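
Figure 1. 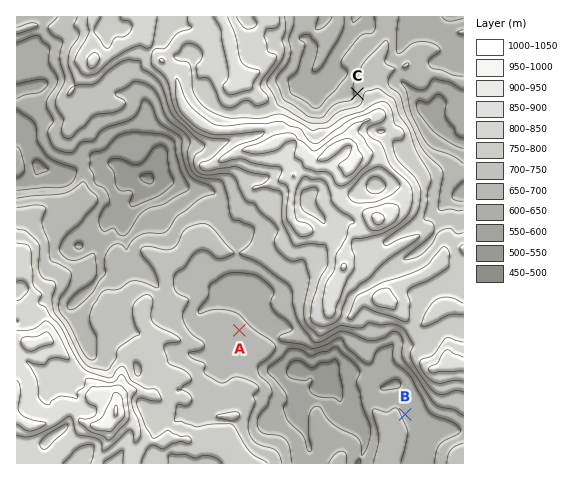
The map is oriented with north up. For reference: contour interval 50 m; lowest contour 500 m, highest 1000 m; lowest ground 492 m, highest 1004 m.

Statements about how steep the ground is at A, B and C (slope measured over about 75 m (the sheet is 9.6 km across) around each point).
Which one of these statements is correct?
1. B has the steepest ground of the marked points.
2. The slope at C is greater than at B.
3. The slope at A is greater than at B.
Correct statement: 2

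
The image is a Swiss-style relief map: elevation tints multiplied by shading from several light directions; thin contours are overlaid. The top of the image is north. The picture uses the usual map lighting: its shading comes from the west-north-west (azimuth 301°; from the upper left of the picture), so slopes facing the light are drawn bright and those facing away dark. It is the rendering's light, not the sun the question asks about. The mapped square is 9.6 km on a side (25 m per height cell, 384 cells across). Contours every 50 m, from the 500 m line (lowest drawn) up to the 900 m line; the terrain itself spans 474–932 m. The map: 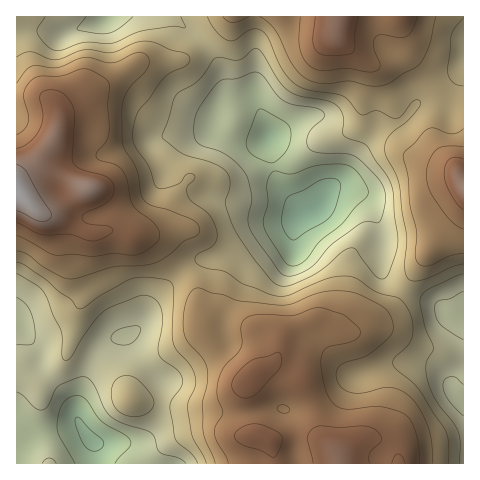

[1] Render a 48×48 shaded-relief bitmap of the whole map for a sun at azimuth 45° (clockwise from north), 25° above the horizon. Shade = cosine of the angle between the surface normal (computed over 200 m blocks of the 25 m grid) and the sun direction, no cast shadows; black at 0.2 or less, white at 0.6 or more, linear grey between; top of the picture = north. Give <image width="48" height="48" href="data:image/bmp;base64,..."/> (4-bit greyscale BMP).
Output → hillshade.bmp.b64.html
<image width="48" height="48" href="data:image/bmp;base64,Qk32BAAAAAAAAHYAAAAoAAAAMAAAADAAAAABAAQAAAAAAIAEAAATCwAAEwsAABAAAAAAAAAAAAAAABEREQAiIiIAMzMzAERERABVVVUAZmZmAHd3dwCIiIgAmZmZAKqqqgC7u7sAzMzMAN3d3QDu7u4A////AHeKzdyoiJh2UgABNWdnmXVnmqmYis3M3YiazduYeHdlQhABNWZoqWV4mpmIms3M3Yiazcp2VVVVQyESRmeJqXeJqpmZq83M3YiKvLhTIiNVVEM1eImsuoiaqqqqq93e7nd5u5UhACRmVURGiZvMuomru7u7vN7v/2VpunMQAUaHZURWd4mrqHiry7u7zN///lV5qFMhJHqpdlVVVWiYdmiszMu7vO//61aKl1MzV6zKh2VERXiHZWm83Mu7ze/+uHiZhmVFeczKhlREV4iId4rN3Lqrze7bh4mYZnZnmrunVDNFaImYiJvMupibzMy5iJmXZ4iImql1QyNGeImZmavLl3eaq7qoiZmGZ5mZqphlQyNXiImZmqupdmeJmZmZmpl2Z5mZmZhlQzRol3iZmqqYd3eIiJqru5h2V4mZmYdlM0aJhmiJqqmIiImZmazMy4dlVniZiIdkM1eZhniZqpiImZmqq83cunZVVXiId3dUNGiZiIqry6mZmqq7vN7bmWZURXiHd3ZUNGiqmbzd3KqqqqvN3d3JiGVERWeHd3ZURXmqq83u3Lu7u83u3MuYiFQyNGd3d3ZVVnq7vM3e3Lu8zN/9uZh2eEIRJGd3d2VFZ4q7zMze7Lu7zN7ah2VWZhEBNWZmZURGeJu7u7ze/bqqu825ZURWVRETVmZVVDRXeKqqqrzv/amJmry4ZDRmVCIkZlRVREZ3iJiJmr3v7Jd4mruoUzV3ZTI0VVVmVWiImHeJq97+2oeImquoUzV4diEkVmeIiJqqqYirze7typmZmaunQjV4dhE1eJmZmrzMuqvN3d3MupmZmJqWITV3ZSNpqpmZms3cu83tzLu7upmYeJqVITV2U1eruYd4m97szN3curu7qYiHd4mEETZlMorLqGZ5rN7bu8upmrvLqHiHd4hjAUZkM7zKh3irzd3LqpmJq8zKh3eHd2ZBAUZUNMupiKzd3d3KmZmqvMy5dnd2ZUMQAkVUVsqZms3d3e7KmazM3dypd3ZUQyEAE1ZlebqZm8zLzf7Kq93d7dy5h2VDMhERNWd3m6mYmruqvf66vN3dzMu5h1VEQzM0Z4iJzZmImrqZvuyqq8y7qqupdlVmZUVWiYib3Id4m7qazcqZqrupiaqXVWeIdlZ3iYisy3ZXm6mazbmZmqqYiamFVWeIZVd3iImrqURXmqmbzKmZqqqYial1RWZlM1d3eImqmDNXq6qry6maqZmYialkMzIhE1d3iIiZiEV5u6qqupiamIiYiZhTIQABJFZmiIiImWeby6qrupiZh3iYd3ZBAAASRERWeHeJmnm926u8upiZh3iYdmUwARI0VDRXh3eJqore27zdypmpiImYZWYwASJEREaJmHiaq5vv287+yqu7qqunVnYxEiNFVXq6mImau6zu287+y7zcy8uFRoYxIzRWaKu5h4mqu6vMu73tu7zcy7lkRnYxNEVniruXZ5qrupmqmavLqqu7qoZDRmQhRVVnmrqGZ5qqqYmZiJu7qaqqmHUzNVQiV2VniqqGZ6uqmQ=="/>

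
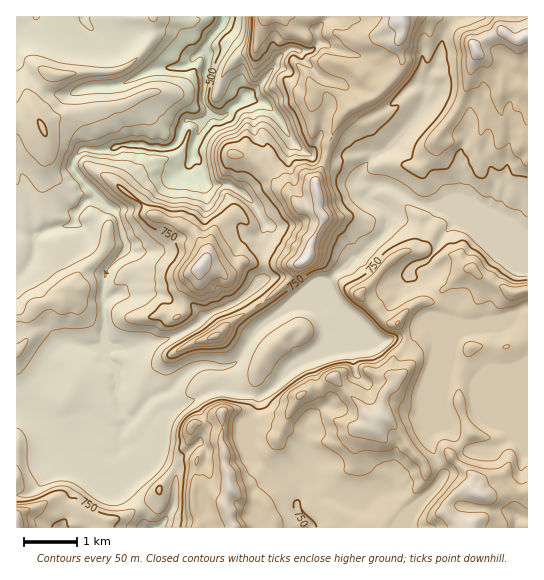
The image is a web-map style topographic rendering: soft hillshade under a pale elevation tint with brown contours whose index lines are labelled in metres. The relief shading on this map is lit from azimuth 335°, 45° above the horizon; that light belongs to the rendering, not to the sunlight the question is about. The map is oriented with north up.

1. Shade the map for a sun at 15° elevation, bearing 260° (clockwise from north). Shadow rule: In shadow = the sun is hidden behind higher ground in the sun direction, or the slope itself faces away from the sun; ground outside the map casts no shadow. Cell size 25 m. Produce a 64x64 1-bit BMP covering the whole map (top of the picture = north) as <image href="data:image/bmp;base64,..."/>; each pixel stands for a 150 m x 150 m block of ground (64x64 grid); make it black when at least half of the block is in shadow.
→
<image width="64" height="64" href="data:image/bmp;base64,Qk0+AgAAAAAAAD4AAAAoAAAAQAAAAEAAAAABAAEAAAAAAAACAAATCwAAEwsAAAIAAAAAAAAA////AAAAAADwAQAMAAAAAPAAABwAAAAAAHAQHAAAAAAA8BAMAAAAAAHAEAwAAAAAQQAAHgAAAADAAAAeAAAIAsAAABwAABgCgAAAHAAAGYIAAAA8AAAzgAAAADwAAHAAAAAAOAAAYAAAAAA4AADgAAAAADggAeAAAAAAPBABwAAAAAA+AABAgAAAAAAAAMAAAAAAAAAA4AAAAAAAAOBgAAAAAAAA4HAAAAAAAABgMAAAAAAAAAAAAAAAAAAAAAAAAAAAOAAAAAAAAAA+BAAAAAAAAB8MAMAAACAGBgAA4AAAIAYBAAAAAABgAADAAAAAAGAAUHAIAAAAYAAcOAAABgAgAB4cAAAPAAAAPA8AADwAAAD2B8AAfAAAAPwH8ADwAAwA+AfwAOAADABgA/AAgAAMAQAD4AAAAAgDBgHwAAAAADcGAfgAAAAAcQwD/AAAAAHwGAP4AAAAg/AAA/gAAAGHwAAD+AAAAwAAAAPwAAAHAAAACcAAAAcAAABBgAAAA4AEAOGAAAAAABIE4IAAAAAAGgXAgAAAAAAcBcAAAAAAAAwAgAAAAAAAAQAAAAAAAAADAAAHAAAAAAMgAAOAAAAAAyAAAeAAAAADAgAA8AAAAQEBAABwAAAAgQGQAHgQAABAA4AAcDAAAAEBBABwIAAAAYAEAHgAAAAAwAAAeAAAAADAAAB4AA=="/>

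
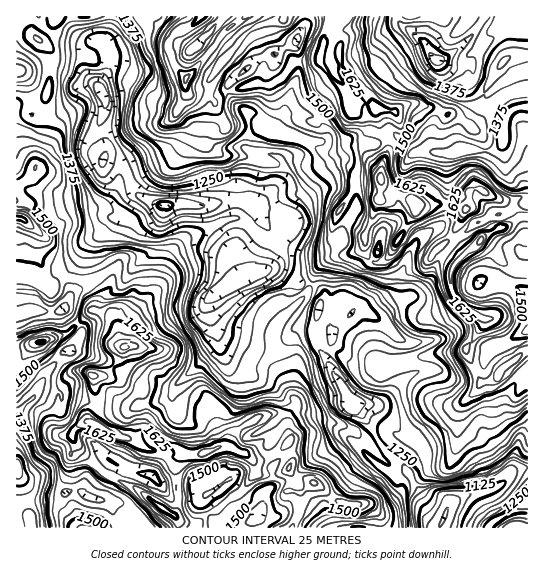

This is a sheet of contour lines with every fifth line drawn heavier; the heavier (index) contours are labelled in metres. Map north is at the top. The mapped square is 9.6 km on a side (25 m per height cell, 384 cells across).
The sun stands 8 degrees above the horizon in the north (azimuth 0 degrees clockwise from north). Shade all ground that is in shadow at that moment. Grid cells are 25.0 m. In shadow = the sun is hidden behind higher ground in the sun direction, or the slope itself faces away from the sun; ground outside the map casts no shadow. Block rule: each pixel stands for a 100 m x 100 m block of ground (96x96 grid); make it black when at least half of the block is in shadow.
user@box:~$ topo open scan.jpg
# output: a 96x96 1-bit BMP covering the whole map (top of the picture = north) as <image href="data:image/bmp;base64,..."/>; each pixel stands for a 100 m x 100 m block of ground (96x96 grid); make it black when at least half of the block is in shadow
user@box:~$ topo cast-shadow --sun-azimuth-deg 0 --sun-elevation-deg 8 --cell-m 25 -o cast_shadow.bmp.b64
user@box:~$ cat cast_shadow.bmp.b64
<image width="96" height="96" href="data:image/bmp;base64,Qk2+BAAAAAAAAD4AAAAoAAAAYAAAAGAAAAABAAEAAAAAAIAEAAATCwAAEwsAAAIAAAAAAAAA////AAAAAAAAAAP/AMAH//gP/D8AAAf8AMgD//gf/j8AAP/4BBxh//Af/48AB//gMB5h//Af/+MAf//AeP5x/AA///gM//+A/H4x4AA///wf//4A/78BwAA///4f//x5//+BgAAf//+///P5///wAAAf///////5///wAAAf///////7//AwAABj///////5//gAAABgP//////5//GAAADAH///3//gP+BgAAHAD/////8AA4AwAAMOD/////wAAAAQAAAPD//v7/gAABAAAwAfj//gH+AAADwABgAfj//gHwAAAB4ADAAfn//ADAAAAA8AAAA/n/+AAAAAAAOAAAA/H//AAAAAAAAAAfgeH//wAA4AAAAAA/wAH//8Aj9wAAAAB/4AD//8B/94AAAAB/4AB//+B//8AAAAB/4AA/3+P//+AAAAD/4AOfz+f+/+AAAAD/4AeH7+PB//AAAAHgYA+B5/AB//AAAAHAAD+A9/AD//gAAAPAAf+Yc/gH/8AAAAOAAH+8M/wP/8AAAAAAEA++E/4P6AAAAAAAe85/Af4AAAAAAAH/////gA9AAAAAAAP/////gAPAAAAAAAP/////wAHgAAAAAAf/////4ADgAAAAAA///v//z/DgAAAAAJ/////gD/ggAAQAAP////+AD/gAAA4AAH////8AD/wAAB8AAD////4AD/4AAD+AAB////zwD48AAB/AAA////nwHwMAAAfAAB////n4eAAAAAAAAB////P/8AAAAAAAAB///+P/7wAAAAAAeA///+P/D2AAAAAAfAf9/+H+D+AAAAAA/AH9v3H/D/AAAAAAeAAPvxB/j/AAAAAwAAAP34g/z+AAAAB8AAAP38Af/4AAAAB+AACBz+GH/wAAAOA+AAGB5/PD/gAAA/w+AAHB9/ngfAAAA//4AEDD///4MAAAB//4AODB////AAAAD//8weBD/Pz/AAAAH///88AD6AAfAAAAP///+bAQAAAeAAAAP////HAAAAAQAwAAf////vABgAAAA4AAf////+ABgAAAAAAAf////9jAAAAAAAAAf////8DAAAAAAAAA/////4HgCAAAAAAA////nwfwHAAAAAAA///9/+/wHgAAAAAB//5////4H8/wAAAB//5////+D9/4AACD//7/////n//wAAGB//4/8P//P9/gAAHA//4fwf///98AAADAAf/D////++4AAABAAH/H/B//8+4BAAAAAH/H/B/A4+ADgAAAAB/P/j+AA8AB8AAAAB4f/n4AAAAB8AAcABgf/z4AAAAA8AA8AdgP/xwAAAAAEAB8AcwwzxAAAAAAAAb8Ac44B4AAAAACAAb4A8d+AZgAAAADjwD4H8M/ALgAAAAB7wDwf4GfgBgAAAAA/4DA/wHPzAAAADwAP8H//xzn/gAAAHwAD8H//h5z/gAAAP4AB4P/8B85/4AAAf8AAAP/4B88/4AAA/OAAAP/4B+ff8AAB/HAAAf/4A+PP8AAD/BAAAf/wAPHh+AwD+BgAAP/gAPDgOAYH+AAA="/>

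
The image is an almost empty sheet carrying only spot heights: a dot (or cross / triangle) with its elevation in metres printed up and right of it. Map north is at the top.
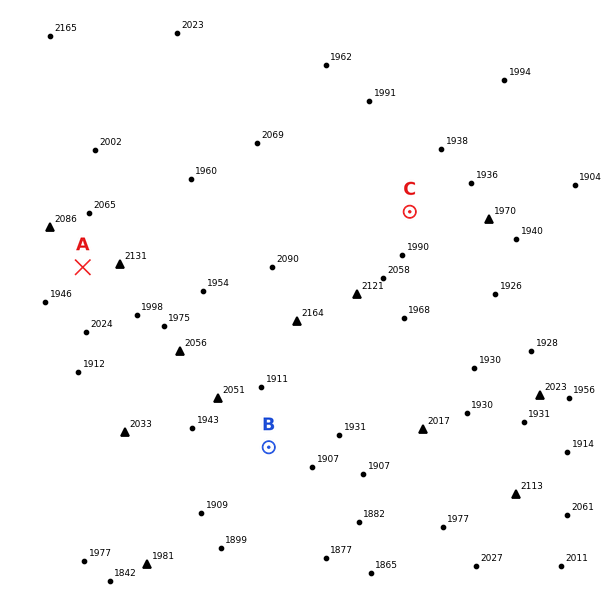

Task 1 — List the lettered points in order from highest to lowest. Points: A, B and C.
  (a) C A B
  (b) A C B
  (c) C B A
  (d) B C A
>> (b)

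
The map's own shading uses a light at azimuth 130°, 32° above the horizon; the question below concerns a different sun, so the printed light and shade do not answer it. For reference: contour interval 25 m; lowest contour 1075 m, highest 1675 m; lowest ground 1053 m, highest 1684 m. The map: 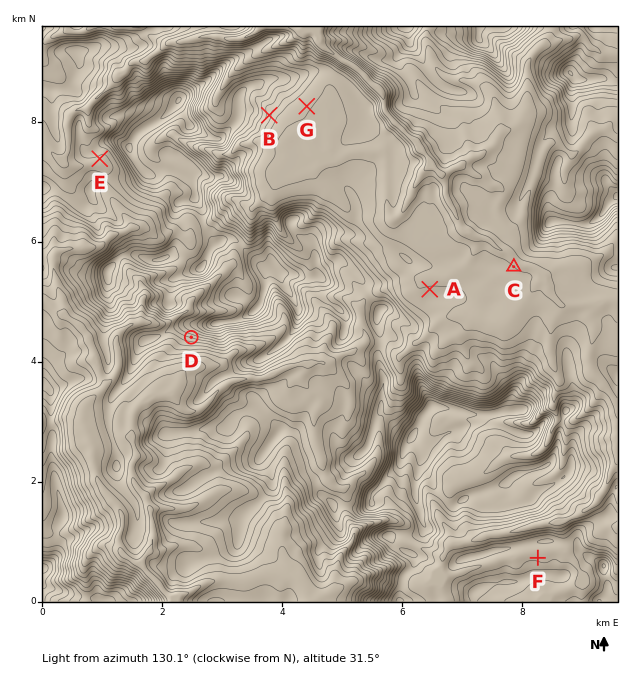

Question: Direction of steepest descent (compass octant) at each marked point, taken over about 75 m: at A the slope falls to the N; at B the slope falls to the E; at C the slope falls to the NE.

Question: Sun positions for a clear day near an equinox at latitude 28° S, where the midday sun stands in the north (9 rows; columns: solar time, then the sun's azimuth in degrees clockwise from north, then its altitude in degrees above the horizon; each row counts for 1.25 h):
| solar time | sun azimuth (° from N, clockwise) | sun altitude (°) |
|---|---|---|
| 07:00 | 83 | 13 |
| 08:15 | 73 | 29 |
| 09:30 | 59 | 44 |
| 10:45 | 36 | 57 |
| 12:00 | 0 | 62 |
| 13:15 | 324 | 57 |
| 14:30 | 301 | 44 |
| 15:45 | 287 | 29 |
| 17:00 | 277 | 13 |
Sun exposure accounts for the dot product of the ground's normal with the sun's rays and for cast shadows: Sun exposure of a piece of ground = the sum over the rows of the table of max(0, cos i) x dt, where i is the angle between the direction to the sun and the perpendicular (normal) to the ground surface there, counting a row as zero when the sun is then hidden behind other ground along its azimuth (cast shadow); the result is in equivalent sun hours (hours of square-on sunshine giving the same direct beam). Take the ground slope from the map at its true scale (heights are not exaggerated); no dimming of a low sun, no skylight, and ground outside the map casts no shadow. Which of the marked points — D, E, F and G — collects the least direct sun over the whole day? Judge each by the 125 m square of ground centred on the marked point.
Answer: D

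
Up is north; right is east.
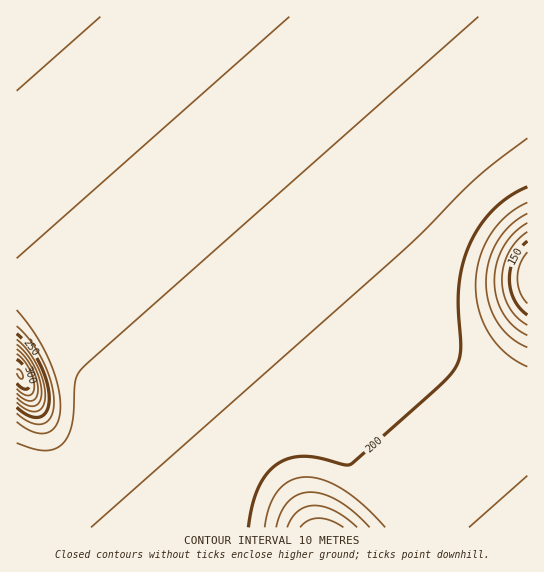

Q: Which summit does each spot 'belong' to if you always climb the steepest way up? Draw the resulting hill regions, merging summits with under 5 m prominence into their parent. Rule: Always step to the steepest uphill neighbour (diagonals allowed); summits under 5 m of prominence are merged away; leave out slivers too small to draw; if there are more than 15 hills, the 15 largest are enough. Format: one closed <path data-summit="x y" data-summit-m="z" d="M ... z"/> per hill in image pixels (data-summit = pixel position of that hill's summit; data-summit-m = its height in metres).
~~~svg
<path data-summit="17 17" data-summit-m="244" d="M527 16l-511 1 0 277 10 2 12 7 33 30 167 188 40 7 250-1z"/><path data-summit="19 374" data-summit-m="311" d="M22 295l-6 0 1 233 260-1-39-6-167-188-28-26z"/>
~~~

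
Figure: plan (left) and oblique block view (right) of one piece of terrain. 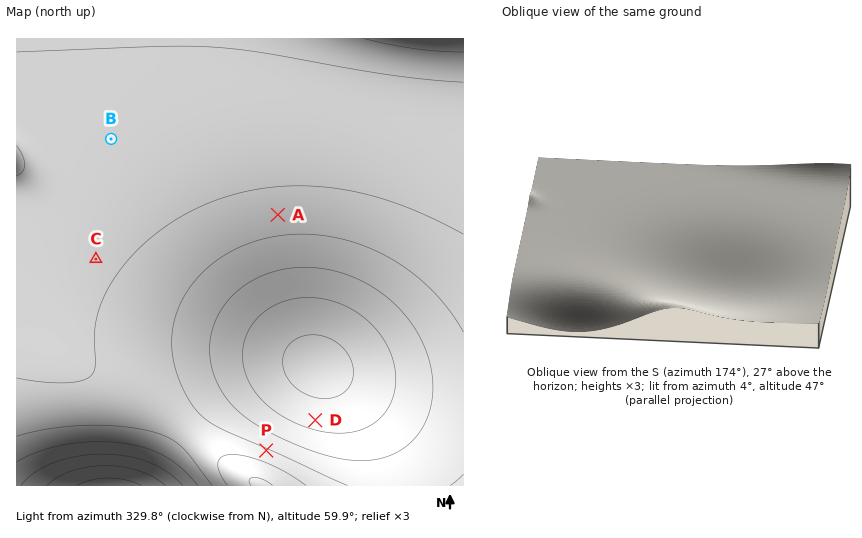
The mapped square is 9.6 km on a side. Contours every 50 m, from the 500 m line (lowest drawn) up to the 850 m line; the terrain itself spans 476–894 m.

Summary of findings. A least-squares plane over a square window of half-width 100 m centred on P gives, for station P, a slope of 10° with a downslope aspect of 23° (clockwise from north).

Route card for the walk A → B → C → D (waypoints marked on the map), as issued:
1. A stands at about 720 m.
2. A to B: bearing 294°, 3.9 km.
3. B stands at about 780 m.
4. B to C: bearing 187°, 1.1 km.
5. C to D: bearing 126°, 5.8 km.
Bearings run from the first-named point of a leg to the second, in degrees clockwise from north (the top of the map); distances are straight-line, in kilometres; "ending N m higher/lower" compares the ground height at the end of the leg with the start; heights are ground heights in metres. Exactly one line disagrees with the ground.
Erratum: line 4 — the distance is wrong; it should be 2.6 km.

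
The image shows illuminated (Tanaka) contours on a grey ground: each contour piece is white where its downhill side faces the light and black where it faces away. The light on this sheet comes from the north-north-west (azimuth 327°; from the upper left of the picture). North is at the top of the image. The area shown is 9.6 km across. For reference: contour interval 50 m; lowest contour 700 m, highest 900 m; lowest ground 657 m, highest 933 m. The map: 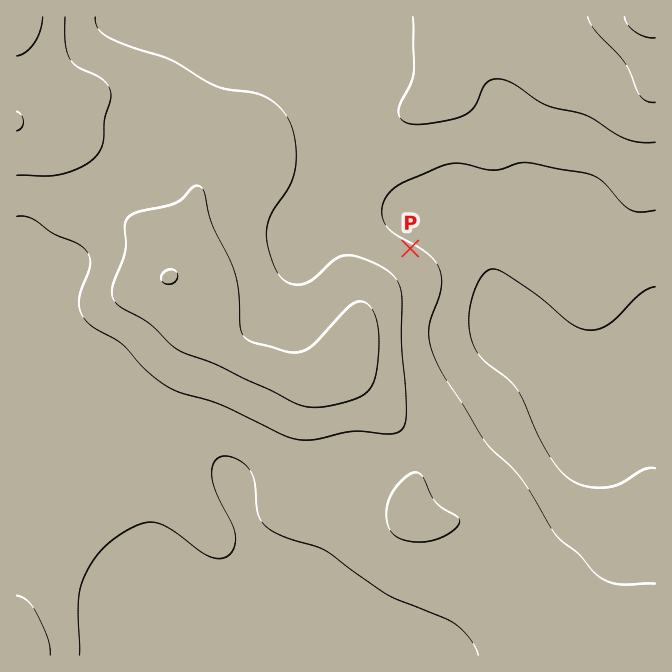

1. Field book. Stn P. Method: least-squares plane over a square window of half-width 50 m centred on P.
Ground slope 5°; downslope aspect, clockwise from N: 28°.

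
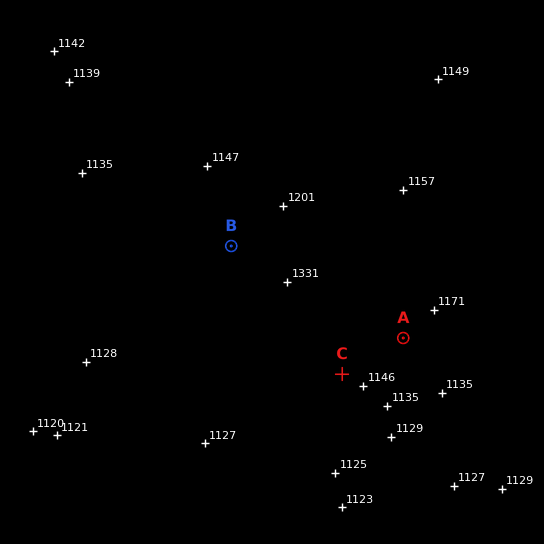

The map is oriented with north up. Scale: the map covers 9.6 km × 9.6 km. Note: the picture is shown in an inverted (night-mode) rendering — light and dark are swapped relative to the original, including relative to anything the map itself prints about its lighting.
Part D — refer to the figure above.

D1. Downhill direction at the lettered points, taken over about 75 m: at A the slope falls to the SE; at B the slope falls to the NW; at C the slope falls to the S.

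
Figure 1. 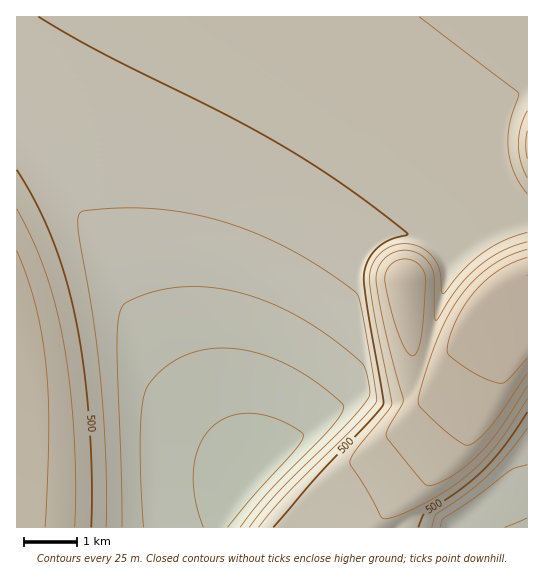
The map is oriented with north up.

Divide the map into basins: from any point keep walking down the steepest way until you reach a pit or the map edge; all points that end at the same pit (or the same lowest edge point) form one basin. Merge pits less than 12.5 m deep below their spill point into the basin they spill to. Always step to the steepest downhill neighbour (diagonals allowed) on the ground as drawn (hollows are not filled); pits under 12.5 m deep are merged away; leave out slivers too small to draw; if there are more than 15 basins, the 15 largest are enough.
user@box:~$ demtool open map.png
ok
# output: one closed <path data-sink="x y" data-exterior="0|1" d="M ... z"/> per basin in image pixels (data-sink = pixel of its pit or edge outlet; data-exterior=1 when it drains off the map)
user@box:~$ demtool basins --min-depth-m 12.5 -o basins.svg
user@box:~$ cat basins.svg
<path data-sink="253 477" data-exterior="0" d="M527 16l-511 1 1 511 356 0 12-15 29-22 22-21 29-39 16-30 18-47 18-71 5-6 6-2z"/><path data-sink="527 527" data-exterior="1" d="M527 276l-5 1-5 6-25 91-11 27-16 30-29 39-22 21-29 22-10 10-1 5 154-1z"/>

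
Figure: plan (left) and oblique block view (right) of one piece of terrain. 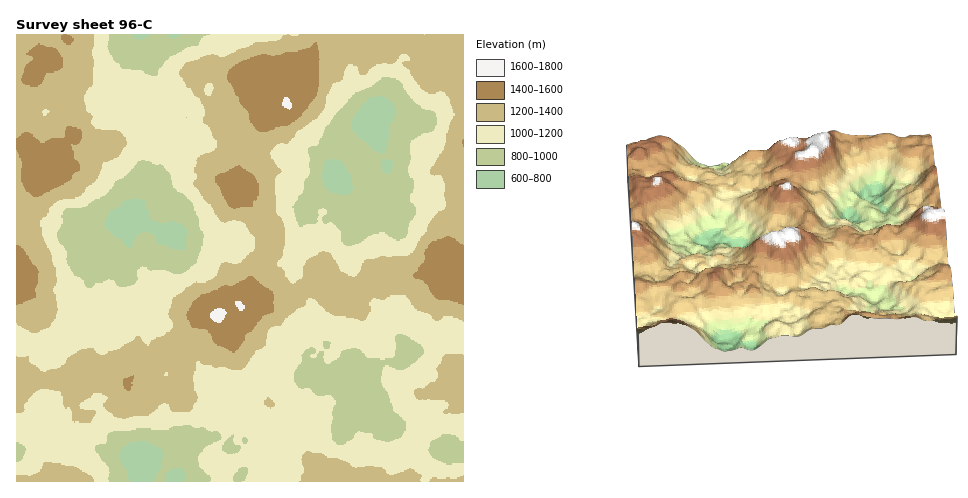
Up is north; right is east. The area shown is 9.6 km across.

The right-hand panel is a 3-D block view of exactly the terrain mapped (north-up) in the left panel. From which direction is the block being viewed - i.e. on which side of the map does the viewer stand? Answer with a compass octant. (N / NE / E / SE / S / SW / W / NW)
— S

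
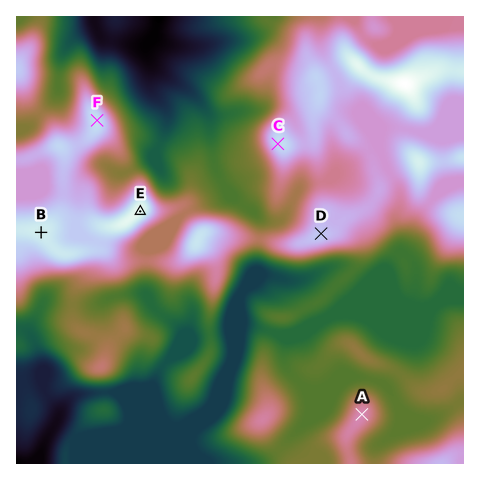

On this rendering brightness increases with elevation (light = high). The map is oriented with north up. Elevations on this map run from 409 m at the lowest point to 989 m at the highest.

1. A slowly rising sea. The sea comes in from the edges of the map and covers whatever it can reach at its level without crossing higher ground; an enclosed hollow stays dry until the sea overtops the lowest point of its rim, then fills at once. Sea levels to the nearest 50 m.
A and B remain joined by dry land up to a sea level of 600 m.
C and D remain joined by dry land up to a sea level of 800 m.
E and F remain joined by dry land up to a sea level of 850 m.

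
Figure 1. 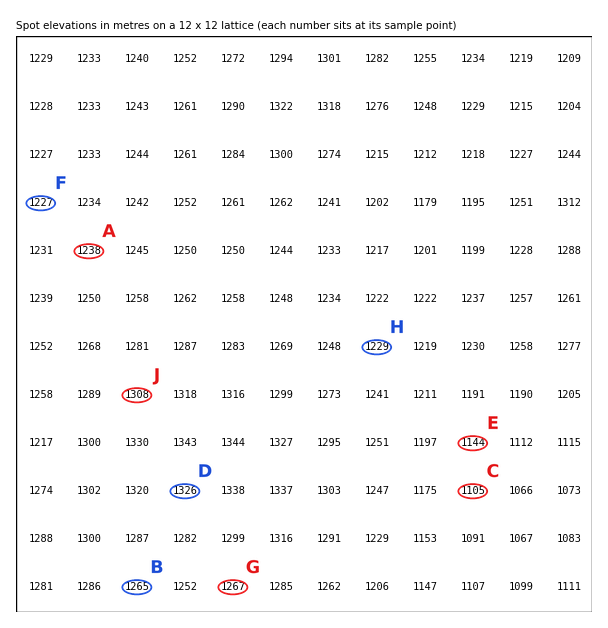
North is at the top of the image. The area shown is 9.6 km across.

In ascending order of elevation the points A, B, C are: C A B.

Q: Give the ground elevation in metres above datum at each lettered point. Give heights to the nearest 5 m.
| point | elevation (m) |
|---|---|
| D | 1325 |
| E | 1145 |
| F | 1225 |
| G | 1265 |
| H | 1230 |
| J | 1310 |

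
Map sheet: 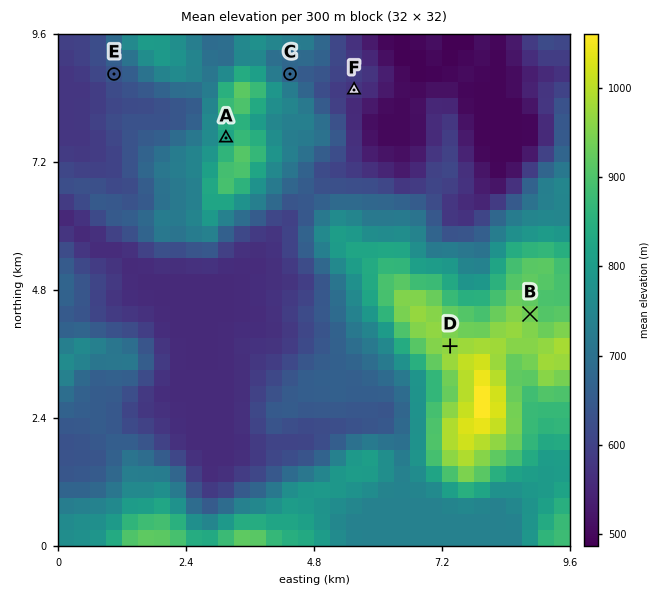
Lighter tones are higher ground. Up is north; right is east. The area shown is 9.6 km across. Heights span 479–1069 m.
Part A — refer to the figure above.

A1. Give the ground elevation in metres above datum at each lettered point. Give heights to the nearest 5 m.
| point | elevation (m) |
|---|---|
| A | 820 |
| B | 940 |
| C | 670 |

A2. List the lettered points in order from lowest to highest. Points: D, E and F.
F E D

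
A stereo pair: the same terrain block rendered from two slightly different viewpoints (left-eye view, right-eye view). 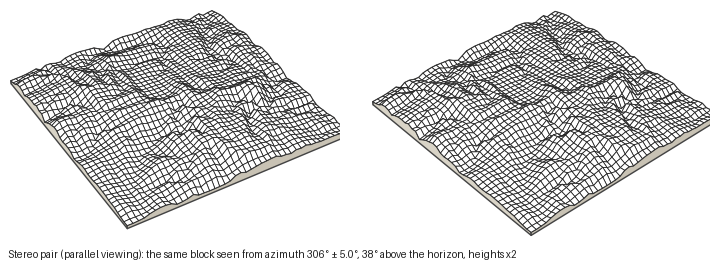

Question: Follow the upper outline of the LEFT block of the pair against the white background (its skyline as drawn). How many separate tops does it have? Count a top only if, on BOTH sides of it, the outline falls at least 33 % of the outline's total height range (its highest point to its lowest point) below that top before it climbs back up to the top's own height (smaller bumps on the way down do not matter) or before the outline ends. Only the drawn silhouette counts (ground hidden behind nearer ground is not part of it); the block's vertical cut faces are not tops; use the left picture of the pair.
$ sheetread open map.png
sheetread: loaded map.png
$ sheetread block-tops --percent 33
1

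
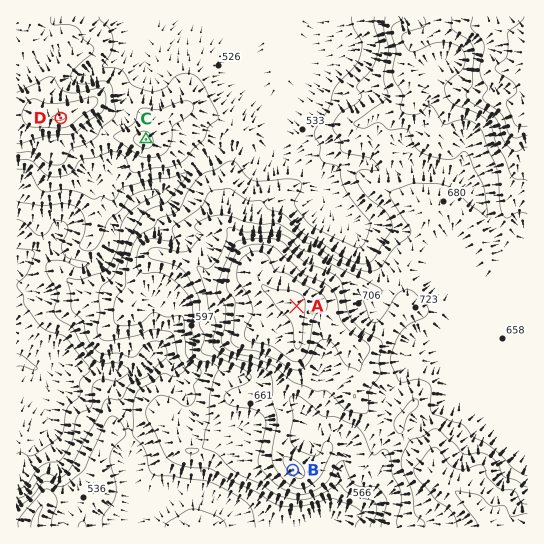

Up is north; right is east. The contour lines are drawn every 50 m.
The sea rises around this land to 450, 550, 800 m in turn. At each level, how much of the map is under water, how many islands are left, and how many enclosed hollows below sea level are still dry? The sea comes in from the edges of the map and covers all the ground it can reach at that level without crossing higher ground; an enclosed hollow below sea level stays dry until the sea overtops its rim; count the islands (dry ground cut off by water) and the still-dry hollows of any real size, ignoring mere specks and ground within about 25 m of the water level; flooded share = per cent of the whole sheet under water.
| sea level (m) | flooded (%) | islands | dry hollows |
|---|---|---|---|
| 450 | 9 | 0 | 0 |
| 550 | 34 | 0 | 0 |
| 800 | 91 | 1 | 0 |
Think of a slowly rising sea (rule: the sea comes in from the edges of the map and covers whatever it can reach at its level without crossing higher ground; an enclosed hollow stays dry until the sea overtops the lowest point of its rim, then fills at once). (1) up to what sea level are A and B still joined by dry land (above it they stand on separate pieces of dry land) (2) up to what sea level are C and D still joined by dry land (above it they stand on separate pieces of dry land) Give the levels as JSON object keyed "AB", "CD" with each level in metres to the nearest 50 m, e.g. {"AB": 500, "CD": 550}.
{"AB": 700, "CD": 600}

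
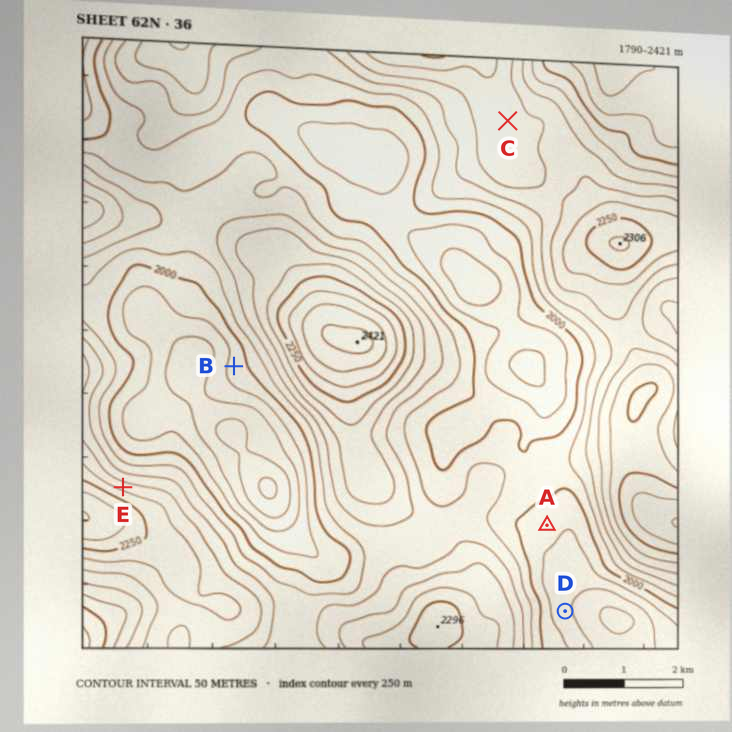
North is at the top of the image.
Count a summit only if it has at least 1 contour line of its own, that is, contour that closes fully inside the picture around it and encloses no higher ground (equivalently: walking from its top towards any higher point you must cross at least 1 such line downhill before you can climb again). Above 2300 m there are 2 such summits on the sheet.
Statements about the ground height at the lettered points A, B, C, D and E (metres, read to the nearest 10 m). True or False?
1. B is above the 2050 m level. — False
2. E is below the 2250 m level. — True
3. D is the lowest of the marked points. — True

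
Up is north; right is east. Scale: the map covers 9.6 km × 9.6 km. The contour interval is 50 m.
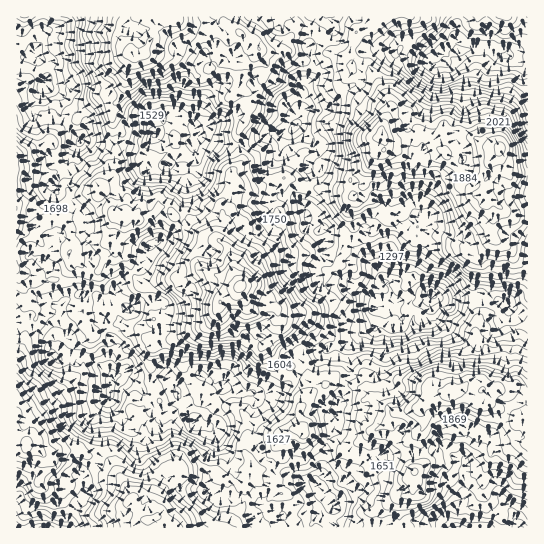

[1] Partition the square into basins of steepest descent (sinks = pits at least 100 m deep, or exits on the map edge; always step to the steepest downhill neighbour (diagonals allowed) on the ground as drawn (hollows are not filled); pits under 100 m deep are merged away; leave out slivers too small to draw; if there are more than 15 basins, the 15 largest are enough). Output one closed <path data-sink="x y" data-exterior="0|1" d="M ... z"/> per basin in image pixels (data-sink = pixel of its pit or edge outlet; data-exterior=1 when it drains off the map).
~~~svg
<path data-sink="433 295" data-exterior="0" d="M445 132l-15 5-9-2-23 6-11 0-2-2-1 10-7 3-6 11-20 16 2 7 0 13-2 6 0 14 2 7-9 12 0 13-4 14-13 9-4 19-10 15-18 7-12 0-18-18-19-9-6-1 17 52 6 6 5 0 4 10 6 6 12 6 15 0 8 12 12 5 10-1 20 2 42 28-11 12-17 8-14 16 2 8 8 2 5 8 15 12 5 1 19-1 11-12 3-5-3-27 4-10-4-16 6-8 7-1 6-5 9-1-5 13 8 18 7 6 5 0 9-5 9-23 8 0 26 13 13-3 0-240-19-1-9-13 0-9-6-5-9 0-11-8-23-1z"/><path data-sink="110 385" data-exterior="0" d="M163 207l-12 9-8 3-5 0-11-6-4 4-9-1-7 25-9 2-9-3-16 8 0-5-5-17-5-6-12-5-4-2-3 10-14 9-14-3 0 185 9 3 6 9-4 19 10 3 12 8 10-5 15-2 13 7 7-3 7 2 8 7 12 16 10 16 0 7 14 19 6 0 5-3 0-6-5-10 5-28-17-22 5-13 0-8-7-15 10-11 13-3-9-19 0-28 4-12 2-3 21 0 16-10 13-4 6-6 7-17 19-15-14-10-16-4-8-7 2-15 6-7 7-3-18-8z"/><path data-sink="458 51" data-exterior="0" d="M527 16l-144 0-10 13-15 2-5 8-4 20 5 12 15 2 8 8 12 20 2 8-10 20 2 8 4 4 11 0 23-6 9 2 15-5 6 4 23 1 11 8 12 2 3 3 0 9 9 13 18 0z"/><path data-sink="155 134" data-exterior="0" d="M255 44l-5 1-3 9-10 9-7 0-11-8 1 6-5 5-17 10-23-20-8 1-20-4-14 1-6 19-3 18-13 19 2 31 3 5 0 16-3 11-4 8-10 6 10 14 5 15 9 1 4-4 11 6 5 0 8-3 12-9 42 30 9 3 6-2 4-9-1-23 5-5 8-18-4-10 9-11 0-8-2-5 0-18 9-16-1-22-4-7 0-21 16-14 0-4z"/><path data-sink="45 85" data-exterior="0" d="M134 16l-118 1 1 195 28 0 13 7 5 0 8-19 10-5 13-3 17-13 5-17 0-16-3-5-2-31 13-19 3-18 6-15-5-13-7-7 0-12z"/><path data-sink="294 127" data-exterior="0" d="M261 49l-2 1 0 7 6 10-5 18-5 6-8 2 1 22-9 16 0 18 2 5 0 8-9 11 4 13 6 5 9 0 20-10 20-2 12 9 35 1 15 7 0-10-2-7 20-16 6-11 7-3 0-10-3-5 3-12-1-12-8-6-14-5-10-10-2-12 3-4 0-8-18-13-11 1-14 7-7 0-12-8-21 0z"/><path data-sink="195 423" data-exterior="0" d="M239 287l-19 15-7 17-6 6-13 4-16 10-21 0-2 3-4 12 0 28 9 19-13 3-10 13 7 13 0 8-5 13 1 4 15 15 0 13 11-14 5-1 7 0 3 4 9-4 17 0 15 11 5 0 11 5 7 0 6-11 0-14-7-8 0-8 4-10 0-10-4-13 5-7 0-20 11-32 4-5-8-9z"/><path data-sink="333 507" data-exterior="0" d="M335 383l-9 1-18 11-9 18 2 14-2 2-8 0-10 8-4 10 0 11-4 6-6 4-13 3-5 3-5 11 1 16-15 27 152 0-1-14 4-7 13-11 5 0 9-5 1-16-4 4-7 1-17-1-16-13-4-7-10-4 1-9 13-13 17-8 11-12-42-28z"/><path data-sink="457 527" data-exterior="1" d="M446 395l-7 0-6 5-7 1-6 8 4 12-4 14 3 27-8 9-3 20-9 5-5 0-15 15 0 16 144 1 1-114-13 2-26-13-8 0-9 23-9 5-5 0-7-6-7-14-1-6z"/><path data-sink="321 230" data-exterior="0" d="M291 179l-10 0-30 12-6 0 18 5 6 6-1 4-7 7-10 3-8 7-6-2-7 4-10 14 11 15 2 8 0 12 7 12 25 11 18 18 18-2 14-7 8-13 4-19 13-9 4-14 0-13 9-12-2-7 0-14 2-8-3-4-12-4-35-1z"/><path data-sink="43 527" data-exterior="1" d="M26 444l-10 1 1 83 131-1 0-6-8-6-9-14 0-7-4-8-22-29-7-4-11 3-10-7-18 2-10 5z"/>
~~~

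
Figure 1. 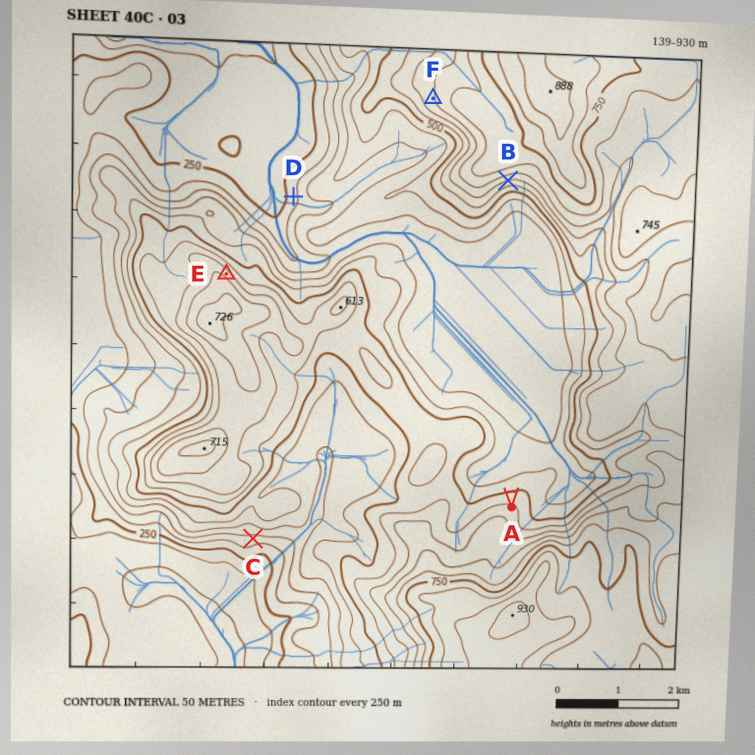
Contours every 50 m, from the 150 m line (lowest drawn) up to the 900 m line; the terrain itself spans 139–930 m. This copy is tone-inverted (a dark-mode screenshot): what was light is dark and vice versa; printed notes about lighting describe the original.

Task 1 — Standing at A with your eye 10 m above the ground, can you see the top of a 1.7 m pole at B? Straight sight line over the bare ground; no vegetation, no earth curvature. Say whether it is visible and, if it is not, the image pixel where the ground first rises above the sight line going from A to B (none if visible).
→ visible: true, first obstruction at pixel None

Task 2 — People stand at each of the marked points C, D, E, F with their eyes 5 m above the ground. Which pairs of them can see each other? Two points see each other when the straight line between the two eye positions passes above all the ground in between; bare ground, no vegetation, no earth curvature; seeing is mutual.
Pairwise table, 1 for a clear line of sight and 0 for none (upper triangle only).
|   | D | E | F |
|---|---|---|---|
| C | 0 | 0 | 0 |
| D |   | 1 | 0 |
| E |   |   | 1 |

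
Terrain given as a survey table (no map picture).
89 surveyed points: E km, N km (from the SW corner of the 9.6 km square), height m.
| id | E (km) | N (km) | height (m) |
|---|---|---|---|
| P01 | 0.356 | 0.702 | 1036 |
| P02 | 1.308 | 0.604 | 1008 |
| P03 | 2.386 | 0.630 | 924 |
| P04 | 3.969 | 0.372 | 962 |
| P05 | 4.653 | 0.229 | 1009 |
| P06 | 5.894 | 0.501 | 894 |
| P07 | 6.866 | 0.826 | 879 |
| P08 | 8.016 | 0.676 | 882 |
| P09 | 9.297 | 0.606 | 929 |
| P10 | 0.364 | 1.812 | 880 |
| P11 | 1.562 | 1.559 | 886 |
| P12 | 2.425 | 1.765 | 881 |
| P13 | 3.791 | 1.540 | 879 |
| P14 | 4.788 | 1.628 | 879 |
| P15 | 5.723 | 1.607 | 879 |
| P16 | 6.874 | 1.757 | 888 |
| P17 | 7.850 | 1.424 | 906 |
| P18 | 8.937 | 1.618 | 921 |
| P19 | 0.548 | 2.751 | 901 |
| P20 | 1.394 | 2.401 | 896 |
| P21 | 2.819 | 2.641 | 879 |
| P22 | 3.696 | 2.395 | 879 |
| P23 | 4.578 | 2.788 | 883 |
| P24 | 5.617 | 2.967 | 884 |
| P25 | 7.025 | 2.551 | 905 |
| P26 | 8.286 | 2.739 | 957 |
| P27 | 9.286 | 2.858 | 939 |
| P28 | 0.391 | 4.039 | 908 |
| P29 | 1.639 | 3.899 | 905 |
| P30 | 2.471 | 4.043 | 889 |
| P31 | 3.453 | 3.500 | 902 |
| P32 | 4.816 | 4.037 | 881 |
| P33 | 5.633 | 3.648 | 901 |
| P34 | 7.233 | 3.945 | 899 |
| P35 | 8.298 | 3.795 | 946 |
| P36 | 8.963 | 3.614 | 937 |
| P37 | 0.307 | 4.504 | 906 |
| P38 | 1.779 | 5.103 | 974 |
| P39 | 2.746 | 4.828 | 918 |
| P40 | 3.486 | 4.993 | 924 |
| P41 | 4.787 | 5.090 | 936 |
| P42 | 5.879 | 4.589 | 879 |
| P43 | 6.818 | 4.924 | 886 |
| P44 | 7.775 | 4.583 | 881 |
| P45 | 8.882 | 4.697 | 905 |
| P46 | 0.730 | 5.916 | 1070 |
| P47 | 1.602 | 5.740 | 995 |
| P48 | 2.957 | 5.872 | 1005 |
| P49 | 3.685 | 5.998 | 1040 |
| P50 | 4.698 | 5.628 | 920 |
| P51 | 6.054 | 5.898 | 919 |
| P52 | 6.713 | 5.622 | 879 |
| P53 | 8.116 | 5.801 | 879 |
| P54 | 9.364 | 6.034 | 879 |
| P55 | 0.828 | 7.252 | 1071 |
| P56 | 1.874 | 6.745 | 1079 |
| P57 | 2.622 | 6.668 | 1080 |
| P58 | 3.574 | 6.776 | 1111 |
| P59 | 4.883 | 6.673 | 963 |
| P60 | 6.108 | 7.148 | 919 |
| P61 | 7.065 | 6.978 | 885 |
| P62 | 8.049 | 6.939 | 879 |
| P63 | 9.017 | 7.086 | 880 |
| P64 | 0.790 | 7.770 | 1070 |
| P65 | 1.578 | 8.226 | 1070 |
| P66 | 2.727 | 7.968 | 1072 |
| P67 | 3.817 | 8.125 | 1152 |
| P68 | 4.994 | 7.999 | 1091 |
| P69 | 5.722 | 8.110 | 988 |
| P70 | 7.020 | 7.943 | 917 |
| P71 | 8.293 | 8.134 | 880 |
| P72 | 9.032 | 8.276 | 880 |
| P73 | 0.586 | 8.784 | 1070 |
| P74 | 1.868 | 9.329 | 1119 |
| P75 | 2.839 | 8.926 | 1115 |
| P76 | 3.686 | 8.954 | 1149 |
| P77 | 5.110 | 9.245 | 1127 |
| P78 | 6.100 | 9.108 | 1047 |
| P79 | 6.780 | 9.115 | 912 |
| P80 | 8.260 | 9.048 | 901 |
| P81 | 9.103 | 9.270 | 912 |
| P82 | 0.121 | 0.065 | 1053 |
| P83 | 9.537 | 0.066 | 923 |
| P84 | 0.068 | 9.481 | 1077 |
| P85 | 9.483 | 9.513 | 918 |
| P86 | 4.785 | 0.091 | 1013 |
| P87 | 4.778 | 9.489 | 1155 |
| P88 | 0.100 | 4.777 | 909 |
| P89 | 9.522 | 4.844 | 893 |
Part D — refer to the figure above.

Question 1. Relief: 875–1165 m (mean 950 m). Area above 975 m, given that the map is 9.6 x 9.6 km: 24.7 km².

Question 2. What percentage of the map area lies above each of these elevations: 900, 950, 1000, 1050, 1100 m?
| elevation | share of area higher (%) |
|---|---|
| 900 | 62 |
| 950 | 31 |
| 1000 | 24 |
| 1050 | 20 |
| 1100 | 7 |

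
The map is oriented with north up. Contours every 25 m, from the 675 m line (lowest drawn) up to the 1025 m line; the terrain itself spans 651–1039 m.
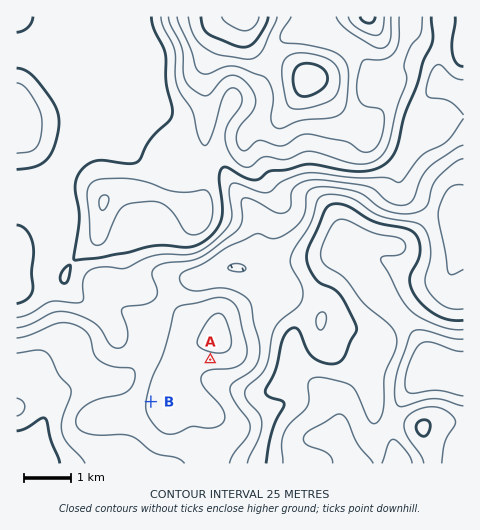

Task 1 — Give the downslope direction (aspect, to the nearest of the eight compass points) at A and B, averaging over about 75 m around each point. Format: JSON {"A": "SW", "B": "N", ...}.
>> {"A": "S", "B": "W"}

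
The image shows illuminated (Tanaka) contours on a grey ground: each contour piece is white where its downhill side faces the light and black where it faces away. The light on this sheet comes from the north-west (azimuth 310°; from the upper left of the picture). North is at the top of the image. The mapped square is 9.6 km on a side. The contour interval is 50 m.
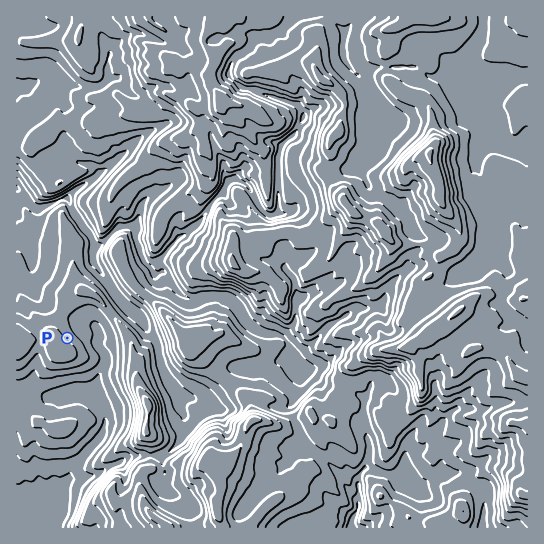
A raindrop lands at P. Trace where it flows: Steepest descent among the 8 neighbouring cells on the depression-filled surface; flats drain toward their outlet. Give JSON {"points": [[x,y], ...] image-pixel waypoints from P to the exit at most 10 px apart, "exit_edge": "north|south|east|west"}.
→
{"points": [[67, 338], [78, 329], [89, 329], [98, 333], [97, 343], [105, 354], [105, 365], [99, 375], [97, 386], [95, 397], [95, 407], [105, 418], [103, 429], [99, 439], [89, 450], [79, 461], [71, 471], [66, 482], [62, 493], [59, 503], [55, 514], [46, 525], [43, 527]], "exit_edge": "south"}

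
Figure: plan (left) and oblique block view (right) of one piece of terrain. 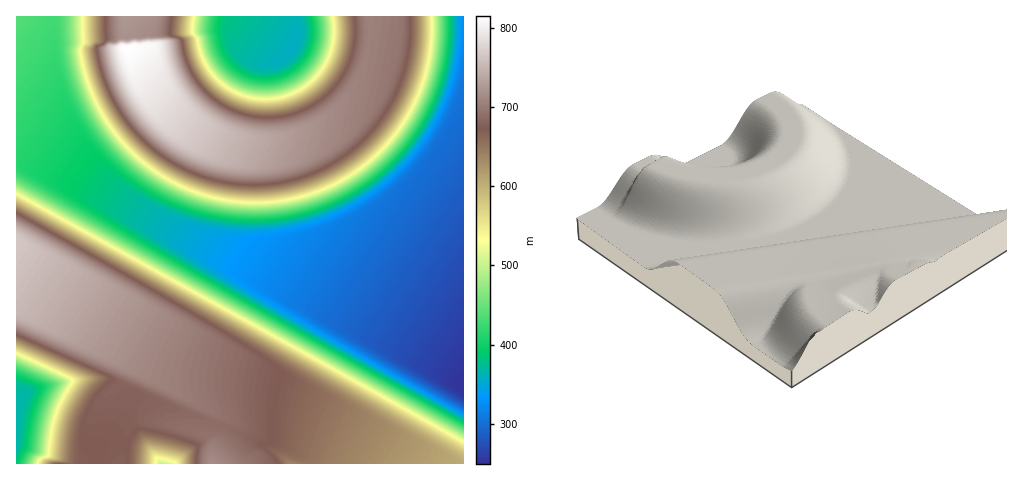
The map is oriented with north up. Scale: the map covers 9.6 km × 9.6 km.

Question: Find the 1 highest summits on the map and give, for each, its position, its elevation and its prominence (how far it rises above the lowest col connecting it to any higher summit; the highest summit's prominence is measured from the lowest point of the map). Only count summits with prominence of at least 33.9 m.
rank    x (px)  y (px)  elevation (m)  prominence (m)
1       126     48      815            566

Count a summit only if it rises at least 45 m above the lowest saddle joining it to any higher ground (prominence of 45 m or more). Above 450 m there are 1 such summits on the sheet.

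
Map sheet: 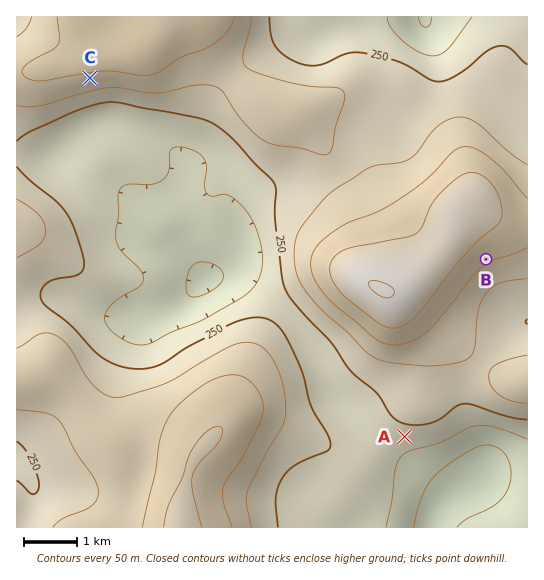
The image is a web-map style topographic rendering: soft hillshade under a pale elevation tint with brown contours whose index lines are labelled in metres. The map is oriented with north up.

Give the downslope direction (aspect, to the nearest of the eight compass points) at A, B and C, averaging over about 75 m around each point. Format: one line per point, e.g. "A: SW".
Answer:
A: S
B: SE
C: S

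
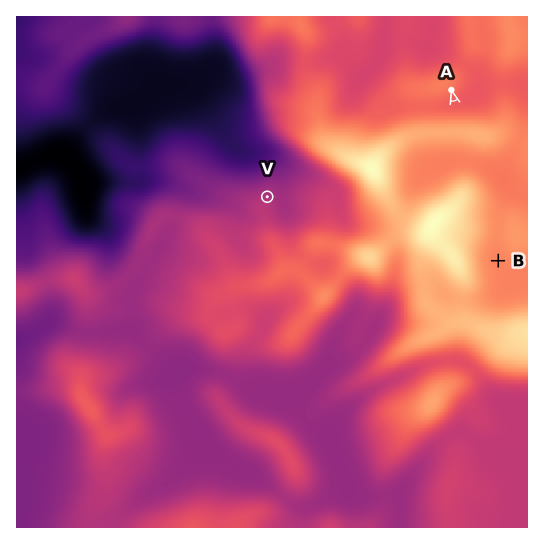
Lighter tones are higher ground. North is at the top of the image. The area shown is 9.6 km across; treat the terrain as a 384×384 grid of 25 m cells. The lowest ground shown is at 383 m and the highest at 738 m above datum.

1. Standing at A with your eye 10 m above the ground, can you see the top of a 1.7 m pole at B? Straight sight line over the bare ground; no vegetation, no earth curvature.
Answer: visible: false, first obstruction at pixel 459 118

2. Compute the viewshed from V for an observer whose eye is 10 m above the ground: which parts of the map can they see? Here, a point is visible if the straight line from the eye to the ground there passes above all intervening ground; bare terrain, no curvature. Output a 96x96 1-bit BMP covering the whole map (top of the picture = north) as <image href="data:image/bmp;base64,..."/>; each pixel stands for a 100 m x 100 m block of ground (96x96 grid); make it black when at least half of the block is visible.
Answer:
<image width="96" height="96" href="data:image/bmp;base64,Qk2+BAAAAAAAAD4AAAAoAAAAYAAAAGAAAAABAAEAAAAAAIAEAAATCwAAEwsAAAIAAAAAAAAA////AAAAAAAAAAAAAAAAAAAAAAAAAAAAAAAAAAAAAAAAAAAAAAAAAAAAAAAAAAAAAAAAAAAAAAAAAAAAAAAAAAAAAAAAAAAAAAAAAAAAAAAAAAAAAAAAAAAAAAAAAAAAAAAAAAAAAAAAAAAAAAAAAAAAAAAAAAAAAAAAAAAAAAAAAAAAAAAAAAAAAAAAAAAAAAAAAAAAAAAAAAAAAAAAAAAAAAAAAAAAAAAAAAAAAAAAAAAAAAAAAAAAAAAAAAAAAAAAAAAAAAAAAAAAAAAAAAAAAAAAAAAAAAAAAAAAAAAAAAAAAAAAAAAAAAAAAAAAAAAAAAAAAAAAAAAAAAAAAAAAAAAAAAAAAAAAAAAAAAAAAAAAAAAAAAAAAAAAAAAAAAAAAAAAAAAAAAAAAAAAAAAAAAAAAAAAAAAAAAAAAAAAAAAAAAAAAAAAAAAAAAAAAAAAAAAAAAAAAAAAAAAAAAAAAAAAAAAAAAAAAAAAAAAAAAAAAAAAAAAAAAAAAAAAAAAAAAAAAAAAAAAAAAAAAAAAAAAAAAAAAAAAAAAAAAAAAAAAAAAAAAAAAAAAAAAAAAAAAAAAAAAAAAAAAAAAAAAAAAAAAAAAAAAAAAAAAAAAAAAAAAAAAAAAAAAAAAAAAAAAAAAAAAAAAAAAAAAAAAAAAAAAAAAAAAAAAAAAAAAAAAAAAAAAAAAAAAAAAAAAAAAAAAAAAAAAAAAAAAAAAAAAAAAAAAAAAAAAAAAAAAAAAAAAAOAAAAAAAAAAAAAAAeAAAAAAAAAAAAAAAcAAAAAAAAAAAAAAAcAAAAAAAAAAAAAAAcA4AYAAAAAAAAAAA8A4A8AAAAAAAAAAA8A8B+AQAAAAAAAAB4B/B/hwAAAAAAAAD4P/z/zwAAAAAAAAH///4//4AAAAAAAAH///4f/4AAAAAAAwP8f/wf48AAAAAAAf/4P/wfwOAAAAAAAf/4P/w/wAAAAAAAAf/wf/w/gAAAAAAAAP////w/gAAAAMAAAP////x/AAAAAGAAAD////7/AAAAAGAAAA//P//+AAAAAGAAAA/+H//+AAAAAEAAAB/8D//8AAAACAAAAB/8D//8AAAACAAAAD/8D//wAAAADAAAAD/8H//AAAAADAAAAD////8AAAAADgAAAB////wAAAAADwAAAA////AAAAAAD4AAAAf//+AAAAAAD8AAAAf//4AAAAAAD/AAAA///wAAAAAAD/4AAB///gAAAAAAD/+AAH///gAAAAAAD//AB////gAAAAAAC////////AAAAAAAAf//////8AAAAAAAAP//////4AAAAAAAAP//////wAAAAAAAAH//////wAAAAAAAAD//////wAAAAAAAAB//////wAAAAAAAAA//////wAAAAAAAAA//////4AAAAAAAAAf/////4AAAAAAAAAP/////4AAAAAAAAAH/////8AAAAAAAAAD/////8AAAAAAAABg/////+AAAAAAAAAwH///+/wAAAAAAAAAB///+f4AAAAAAAAAA///4HgAAAAAAA="/>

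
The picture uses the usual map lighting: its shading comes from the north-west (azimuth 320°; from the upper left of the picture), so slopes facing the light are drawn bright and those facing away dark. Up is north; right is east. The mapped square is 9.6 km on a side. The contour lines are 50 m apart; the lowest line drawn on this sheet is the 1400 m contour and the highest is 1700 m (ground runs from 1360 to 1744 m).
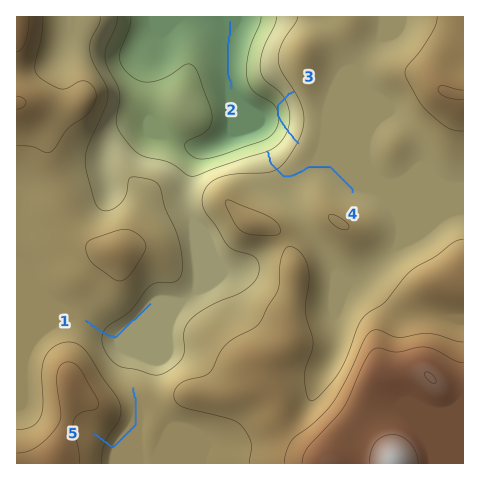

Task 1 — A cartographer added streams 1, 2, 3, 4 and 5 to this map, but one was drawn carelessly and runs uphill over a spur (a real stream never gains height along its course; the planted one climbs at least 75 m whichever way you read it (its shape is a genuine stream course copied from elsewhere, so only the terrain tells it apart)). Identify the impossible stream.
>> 3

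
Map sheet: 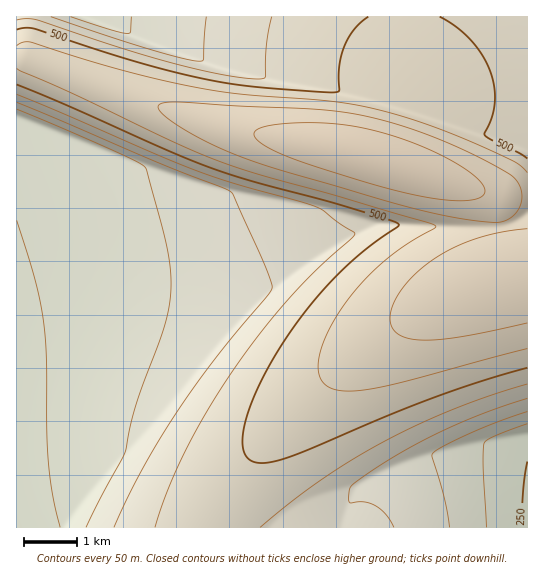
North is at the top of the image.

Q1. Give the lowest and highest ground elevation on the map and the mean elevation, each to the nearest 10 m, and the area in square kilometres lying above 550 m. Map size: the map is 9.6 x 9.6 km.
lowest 240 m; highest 690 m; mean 460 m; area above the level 21.7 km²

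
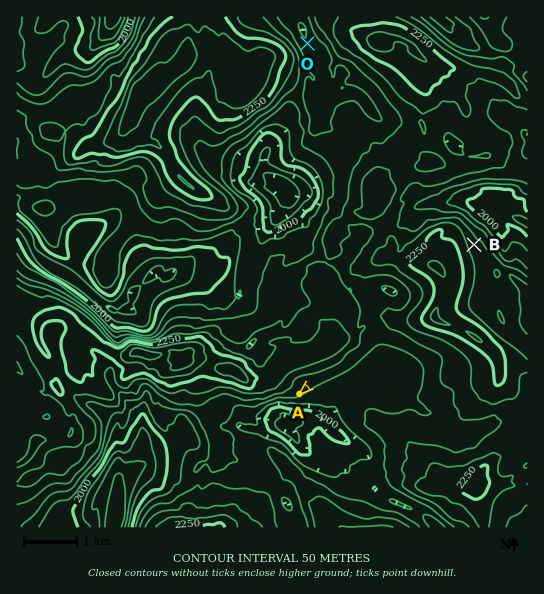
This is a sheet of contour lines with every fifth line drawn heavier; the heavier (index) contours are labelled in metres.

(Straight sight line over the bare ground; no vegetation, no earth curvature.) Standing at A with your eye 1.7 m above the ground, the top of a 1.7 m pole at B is hidden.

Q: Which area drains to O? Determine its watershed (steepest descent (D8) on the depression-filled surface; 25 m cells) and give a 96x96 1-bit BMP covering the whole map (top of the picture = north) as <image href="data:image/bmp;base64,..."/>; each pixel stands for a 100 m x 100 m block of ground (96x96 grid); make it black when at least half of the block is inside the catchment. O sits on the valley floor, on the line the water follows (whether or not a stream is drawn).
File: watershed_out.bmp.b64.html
<image width="96" height="96" href="data:image/bmp;base64,Qk2+BAAAAAAAAD4AAAAoAAAAYAAAAGAAAAABAAEAAAAAAIAEAAATCwAAEwsAAAIAAAAAAAAA////AAAAAAAAAAAAAAAAAAAAAAAAAAAAAAAAAAAAAAAAAAAAAAAAAAAAAAAAAAAAAAAAAAAAAAAAAAAAAAAAAAAAAAAAAAAAAAAAAAAAAAAAAAAAAAAAAAAAAAAAAAAAAAAAAAAAAAAAAAAAAAAAAAAAAAAAAAAAAAAAAAAAAAAAAAAAAAAAAAAAAAAAAAAAAAAAAAAAAAAAAAAAAAAAAAAAAAAAAAAAAAAAAAAAAAAAAAAAAAAAAAAAAAAAAAAAAAAAAAAAAAAAAAAAAAAAAAAAAAAAAAAAAAAAAAAAAAAAAAAAAAAAAAAAAAAAAAAAAAAAAAAAAAAAAAAAAAAAAAAAAAAAAAAAAAAAAAAAAAAAAAAAAAAAAAAAAAAAAAAAAAAAAAAAAAAAAAAAAAAAAAAAAAAAAAAAAAAAAAAAAAAAAAAAAAAAAAAAAAAAAAAAAAAAAAAAAAAAAAAAAAAAAAAAAAAAAAAAAAAAAAAAAAAAAAAAAAAAAAAAAAAAAAAAAAAAAAAAAAAAAAAAAAAAAAAAAAAAAAAAAAAAAAAAAAAAAAAAAAAAAAAAAAAAAAAAAAAAAAAAAAAAAAAAAAAAAAAAAAAAAAAAAAAAAAAAAAAAAAAAAAAAAAAAAAAAAAAAAAAAAAAAAAAAAAAAAAAAAAAAAAAAAAAAAAAAAAAAAAAAAAAAAAAAAAAAAAAAAAAAAAAAAAAAAAAAAAAAAAAAAAAAAAAAAAAAAAAAAAAAAAAAAAAAAAAAAAAAAAAAAAAAAAAAAAAAAAAAAAAAAAAAAAAAAAAAAAAAAAAAAAAAAAAAAAAAAAAAAAAAAAAAAAAAAAAAAAAAAAAAAAAAAAAAAAAAAAAAAAAAAAAAAAAAAAAAAAAAAAAAAAAAAAAAAAAAAAAAAAAAAAAAAAAAAAAAAAAAAAAAAAAAAAAAAAAAAAAAAAAAAAAAAAAAAAAAAAAAAAAAAAAAAAAAAAAAAAAAAAAAAAAAAAAAAAAAAAAAAAAAAAAAAAAAAAAAAAAAAAAAAAAAAAAAAAAAAAAAAAAAABAAAAAAAAAAAAAAADAAAAAAAAAAAAAAAHgAAAAAAAAAAAAAAPwAAAAAAAAAAAAAAfwcAAAAAAAAAAAAA/48AAAAAAAAAAAAB/98AAAAAAAAAAAA///8AAAAAAAAAAAB///4AAAAAAAAAAAD///4AAAAAAAAAAAD///4AAAAAAAAAAAD///wAAAAAAAAAAAD///wAAAAAAAAAAAD///wAAAAAAAAAAAD///wAAAAAAAAAAAH///wAAAAAAAAAAAH///wAAAAAAAAAAAP///wAAAAAAAAAAAf///4AAAAAAAAAAA////4AAAAAAAAAAf////4AAAAAAAAAAf////wAAAAAAAAAAP////wAAAAAAAAAAP////wAAAAAAAAAAD////wAAAAAAAAAAAP///gAAAAAAAAAAAD///AAAAAAAAAAAAAf+cAAAAAAAAAAAAAH4AAAAAAAAAAAAAAAAAAAAAAAAAAAAAAAAAAAAAAAAAAAAAAAAAAAAA="/>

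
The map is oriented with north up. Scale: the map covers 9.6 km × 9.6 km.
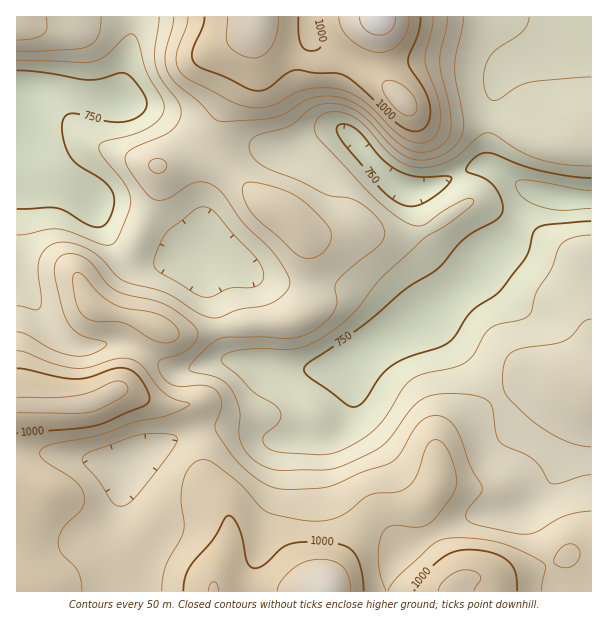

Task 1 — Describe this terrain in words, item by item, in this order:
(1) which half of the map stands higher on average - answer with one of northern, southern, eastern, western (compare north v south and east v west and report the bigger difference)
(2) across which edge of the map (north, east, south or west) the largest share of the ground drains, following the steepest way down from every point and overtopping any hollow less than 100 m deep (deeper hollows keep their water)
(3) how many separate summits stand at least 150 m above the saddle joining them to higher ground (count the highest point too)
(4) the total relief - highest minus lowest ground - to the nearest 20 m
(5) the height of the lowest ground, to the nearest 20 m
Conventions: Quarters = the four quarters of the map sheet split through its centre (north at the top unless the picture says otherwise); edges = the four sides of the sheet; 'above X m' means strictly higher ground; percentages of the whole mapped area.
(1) The southern half stands higher on average than the northern half.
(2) The largest share of the runoff leaves by the eastern edge.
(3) There are 2 summits with 150 m or more of prominence.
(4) Highest minus lowest: about 440 m of relief.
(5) The lowest ground is at about 680 m.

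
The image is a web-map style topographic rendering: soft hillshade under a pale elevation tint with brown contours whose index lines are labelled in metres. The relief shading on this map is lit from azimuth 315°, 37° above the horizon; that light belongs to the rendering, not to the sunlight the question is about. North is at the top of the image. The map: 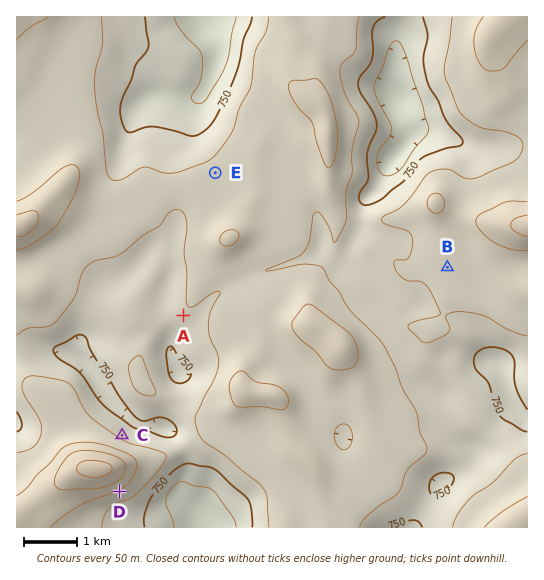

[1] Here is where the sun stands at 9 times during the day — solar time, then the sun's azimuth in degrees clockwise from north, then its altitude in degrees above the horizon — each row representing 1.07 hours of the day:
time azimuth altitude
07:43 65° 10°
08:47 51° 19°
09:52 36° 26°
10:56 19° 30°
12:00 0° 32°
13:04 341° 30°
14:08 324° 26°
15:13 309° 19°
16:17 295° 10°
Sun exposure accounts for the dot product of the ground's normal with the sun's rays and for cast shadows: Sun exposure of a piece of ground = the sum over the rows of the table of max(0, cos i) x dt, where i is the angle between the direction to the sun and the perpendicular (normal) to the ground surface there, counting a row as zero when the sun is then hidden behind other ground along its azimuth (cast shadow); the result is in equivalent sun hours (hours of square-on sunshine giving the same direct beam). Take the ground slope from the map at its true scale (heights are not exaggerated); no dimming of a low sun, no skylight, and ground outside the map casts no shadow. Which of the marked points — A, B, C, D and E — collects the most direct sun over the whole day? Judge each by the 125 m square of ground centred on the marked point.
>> C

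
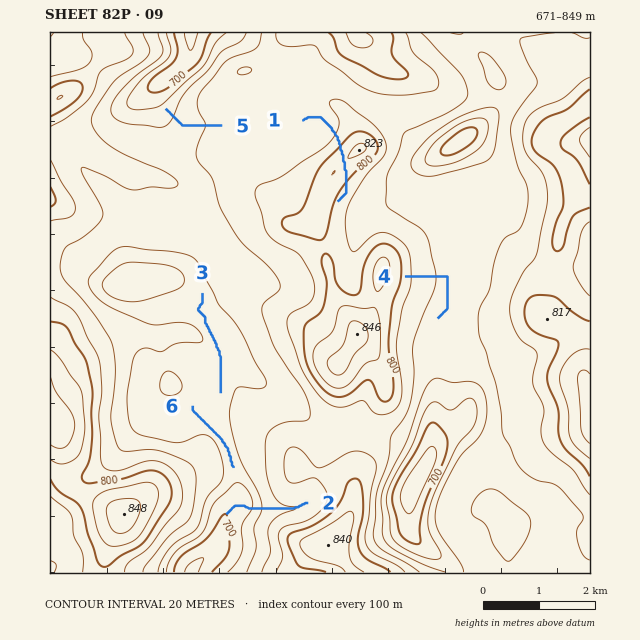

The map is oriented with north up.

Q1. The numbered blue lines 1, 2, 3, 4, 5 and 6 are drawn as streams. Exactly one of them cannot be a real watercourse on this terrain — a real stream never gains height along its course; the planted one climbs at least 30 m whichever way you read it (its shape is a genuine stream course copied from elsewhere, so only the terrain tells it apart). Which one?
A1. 1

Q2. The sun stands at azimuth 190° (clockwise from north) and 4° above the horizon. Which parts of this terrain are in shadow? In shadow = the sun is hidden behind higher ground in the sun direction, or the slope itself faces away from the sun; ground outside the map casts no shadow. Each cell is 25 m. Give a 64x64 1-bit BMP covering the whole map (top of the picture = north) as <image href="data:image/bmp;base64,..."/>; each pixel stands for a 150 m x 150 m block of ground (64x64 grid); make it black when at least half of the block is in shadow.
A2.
<image width="64" height="64" href="data:image/bmp;base64,Qk0+AgAAAAAAAD4AAAAoAAAAQAAAAEAAAAABAAEAAAAAAAACAAATCwAAEwsAAAIAAAAAAAAA////AAAAAAAAAAAAB/4AAAAAAAAH/gAAAAAAAAf8AAAAAAAAB/gAAAAAAAcH+AAAAAAAH8PwAAAAAAAfwfAAAAAAAA/B8AAAAAAAA8DwAAADwAAAAPAAAAfwAAAAcAAAA/4AAAAAAAAD/gAAAAAAAAP+AAAAAAAAAf8AAAAAAAAA/wAAAAAAAAD/AAAAAAAAAH8AAAAAAAAAPgAAAAAAAAAAAAAAAAAAAAAAAAAAAAAAAAAAAAAAAAAAAAAAAAAAAAAAAAAAAAAAAAAAAAAAAAAAAAAAAAAAAAAAAAAAAAAAAAAAAAAAAAAAAAAAAAAAAAAAAAAAAAAAAAAACAAAAAPgAAAYAAAAB/AAABgAAAAH8AAAGAAAAAGAAAAQAAAAAAAAAAAAAAAAAAAAAAAAAAAAAAAAAAAAAAAAAAPAAAAAAAAAA8AAAAAAAAABwAAAAAAAAAHAAAAAAAAAAIAAAAAAAAAAAAAAAAAAAAAAAAAAAAAAAAAAAAAAAAAADAAAAAAAAAAfgAAAAAAAAA/AAAAAAABAB+ADAAAAAEAD4AAAAAAADwDgAAAAAAAPAAAAAOAAAA4AAAAAYAAABgAAOAAAAAAAAAA8AA4AAAAAABngD4AAAAAAAfAD4AAAAAAB8AHgAAAAAABwAOcAAAAAAGAA7wAAAAAAAABHAAAAAAAAAgYAAAIAAA=="/>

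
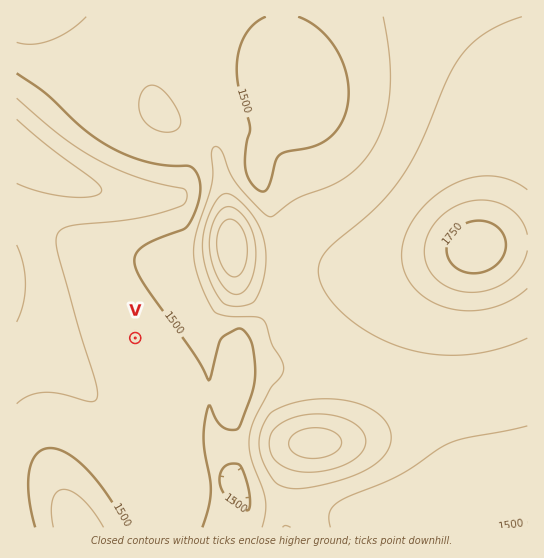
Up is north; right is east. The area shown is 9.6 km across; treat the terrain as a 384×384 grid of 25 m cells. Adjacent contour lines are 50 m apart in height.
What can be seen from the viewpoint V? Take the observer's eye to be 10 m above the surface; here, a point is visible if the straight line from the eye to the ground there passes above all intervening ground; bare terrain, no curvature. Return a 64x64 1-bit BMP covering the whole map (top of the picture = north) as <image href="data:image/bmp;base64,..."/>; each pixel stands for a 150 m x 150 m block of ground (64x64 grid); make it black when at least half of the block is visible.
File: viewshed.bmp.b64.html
<image width="64" height="64" href="data:image/bmp;base64,Qk0+AgAAAAAAAD4AAAAoAAAAQAAAAEAAAAABAAEAAAAAAAACAAATCwAAEwsAAAIAAAAAAAAA////AAAAAAAB////wAAAAAH///PAAAAAA///44AAAAAD///DgAAAAAf//4OAAAAAD///gwAAAAAP//+HAAAAAB///4cAAAAAH///DwAAAAA///8PgAAAAD///w/gAAAAP///j/gAAAB///8P/AAAAH///w/+AAAA////B/8AAAD///8H/wAAAP///wP/AAAA////A/4AAAD///8B/AAAAP///wH4AAAA////AeAAAAD///8B4AAAAD///wHgAAAAH///AeAAAAAH//8B4AAAAAP//wHgAAAAAf//++AAAAAB///wAAAAAAH///AAAA8AAP//4AAAPwAA///gAAA/gAD//+AAAB+AAH//4AAAD4AAAAPgAAADAAAAA+AAAAAAAAADwAAAAAAAAAPAAAAAAAAAAYAAAAAAAAABgAAAAAAAAAEAAAAAAAAAAAAAAAAAAAAAAAAAAAAAAAAAAAAAAAAAAAAAAAAAAAAAAAAAAAAAAAAAAAAAAAAAAAAAAAAAAAAAAAAAAAAAH8AAAAAAAAB/4AAAAAAAAf+AAAAAAAAH+AAAAAAAAB/gAAAAAAAAP4AAAAAAAAD/AAAAAAAAAP8AAAAAAAAA/wAAAAAAAAD/AAAAAAAAAP8AAAAAAAAA/wAAAAAAAAD/AAAAAAAAAP8AAAAAAAAA/wAAAAAAAAD/gAAAAAAAAA=="/>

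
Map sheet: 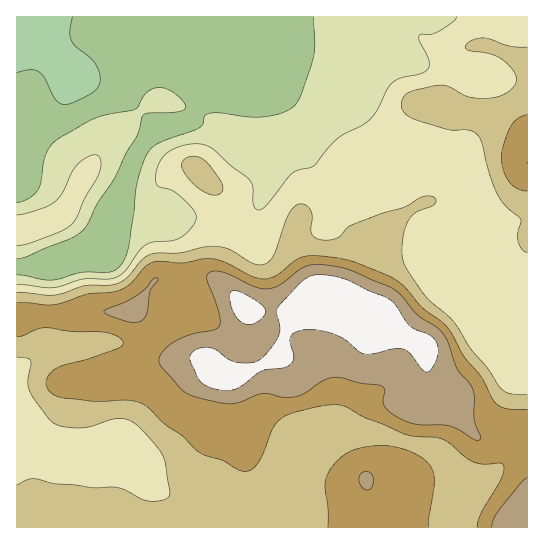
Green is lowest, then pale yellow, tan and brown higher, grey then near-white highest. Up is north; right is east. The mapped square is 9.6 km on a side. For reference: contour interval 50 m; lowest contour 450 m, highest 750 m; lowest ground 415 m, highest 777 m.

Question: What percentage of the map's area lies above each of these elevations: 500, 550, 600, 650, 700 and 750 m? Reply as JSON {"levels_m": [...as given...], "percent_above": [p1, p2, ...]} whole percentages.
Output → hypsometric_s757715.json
{"levels_m": [500, 550, 600, 650, 700, 750], "percent_above": [85, 73, 49, 29, 13, 4]}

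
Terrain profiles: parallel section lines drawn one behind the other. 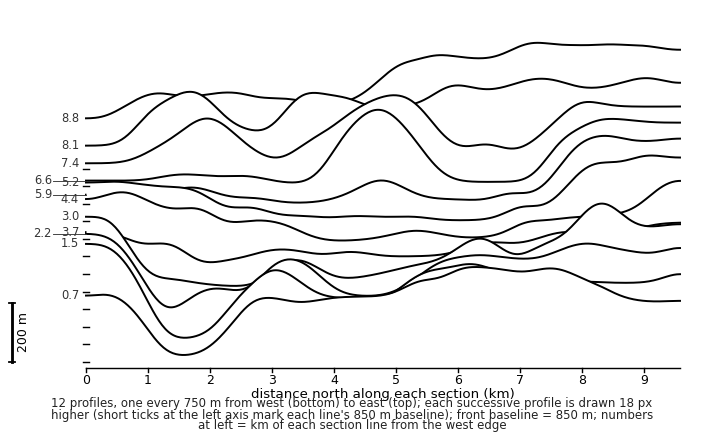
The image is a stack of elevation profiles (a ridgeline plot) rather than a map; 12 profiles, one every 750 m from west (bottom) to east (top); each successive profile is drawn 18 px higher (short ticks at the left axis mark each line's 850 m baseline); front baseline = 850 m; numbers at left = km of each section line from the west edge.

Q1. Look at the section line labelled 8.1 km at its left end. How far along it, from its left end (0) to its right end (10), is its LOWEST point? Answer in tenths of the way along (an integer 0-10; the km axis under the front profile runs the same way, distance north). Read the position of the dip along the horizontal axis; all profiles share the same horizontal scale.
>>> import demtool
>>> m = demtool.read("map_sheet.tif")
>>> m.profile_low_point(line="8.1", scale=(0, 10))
0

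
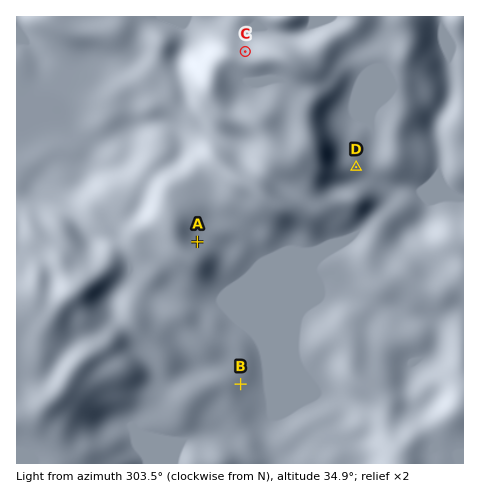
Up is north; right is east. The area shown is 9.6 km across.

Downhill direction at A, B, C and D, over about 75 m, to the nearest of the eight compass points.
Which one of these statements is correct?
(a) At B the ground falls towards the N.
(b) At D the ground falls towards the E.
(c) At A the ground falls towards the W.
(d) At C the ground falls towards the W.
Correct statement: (b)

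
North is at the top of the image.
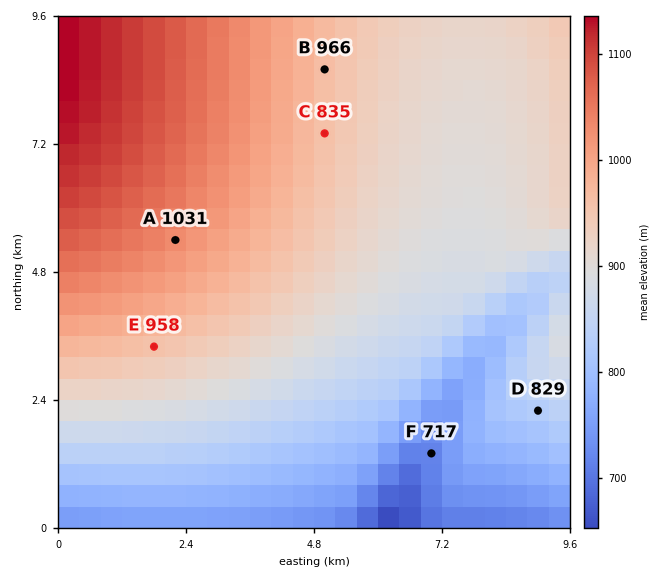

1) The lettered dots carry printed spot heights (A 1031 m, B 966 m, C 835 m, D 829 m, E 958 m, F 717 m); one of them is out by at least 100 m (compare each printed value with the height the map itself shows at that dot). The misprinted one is C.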